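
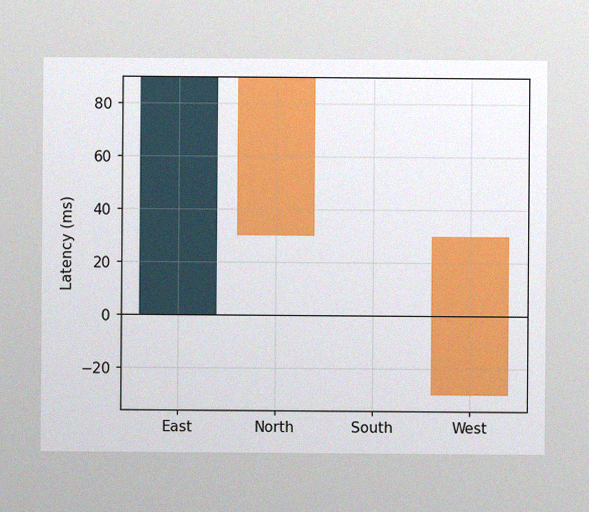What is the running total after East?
90ms

The image has some photo noise and uneven lighting. After East the running total reaches 90ms.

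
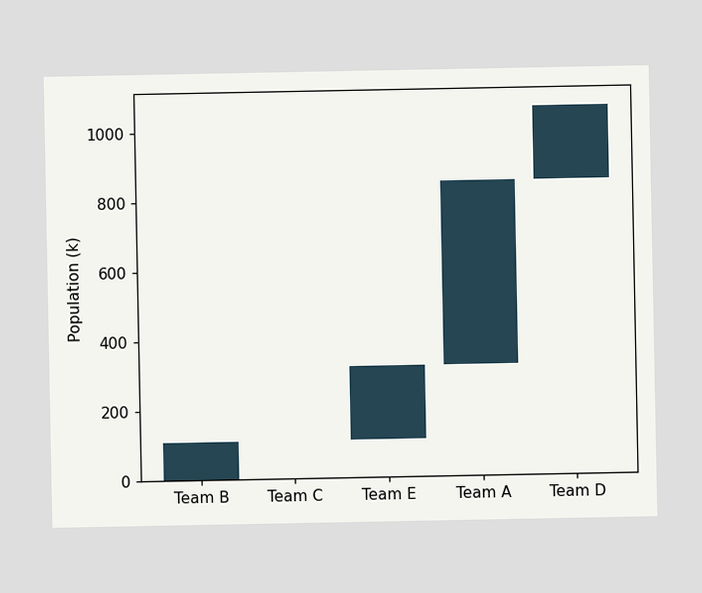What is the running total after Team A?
After Team A the running total reaches 848k.

848k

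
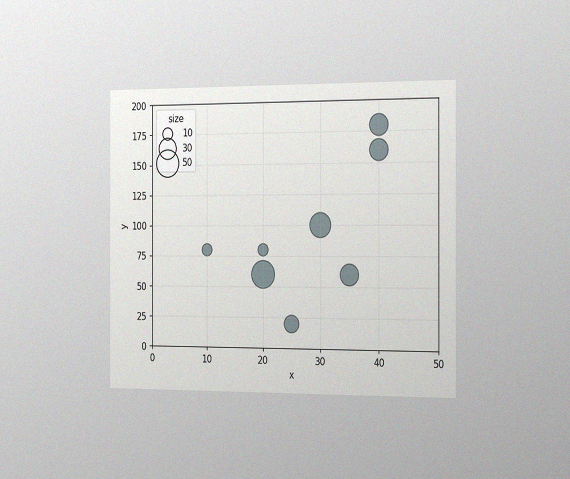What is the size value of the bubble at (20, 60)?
50

The chart is viewed slightly from the right, with some photo noise. Matching the bubble at (20, 60) against the size legend gives 50.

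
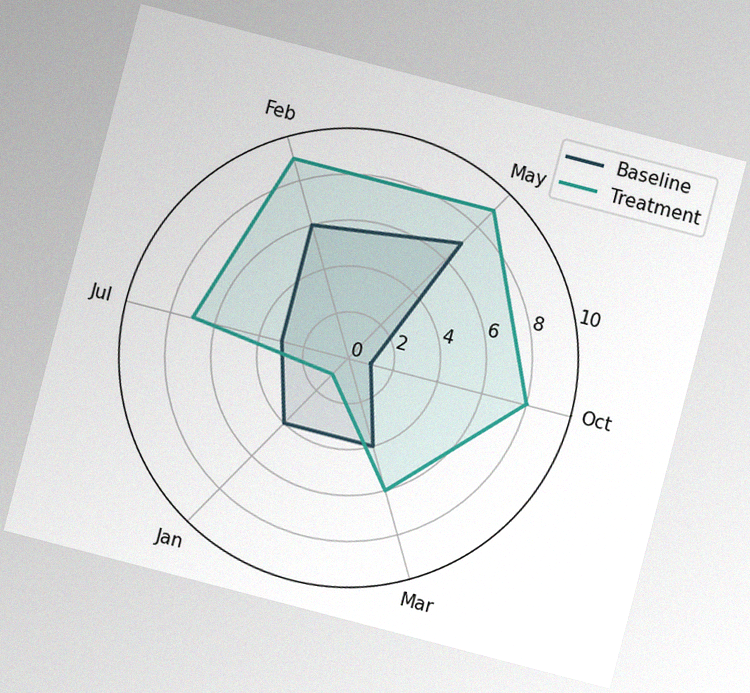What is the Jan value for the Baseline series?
The chart is tilted about 15° clockwise, with some photo noise. On the Jan axis, Baseline reaches 4.

4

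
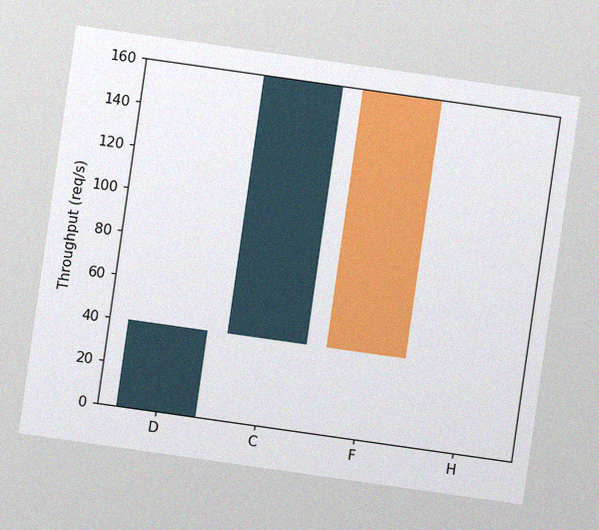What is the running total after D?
The chart is tilted about 8° clockwise, with some photo noise. After D the running total reaches 40req/s.

40req/s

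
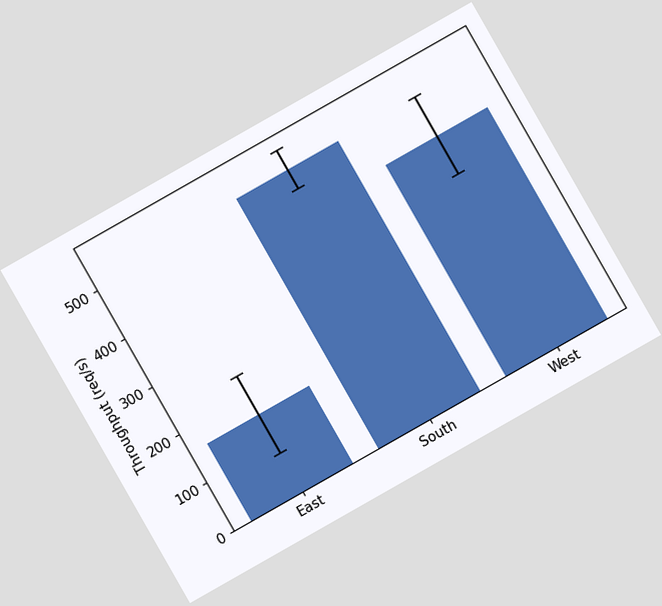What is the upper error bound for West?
The chart is tilted about 30° counter-clockwise. The West bar's upper whisker reaches 520req/s.

520req/s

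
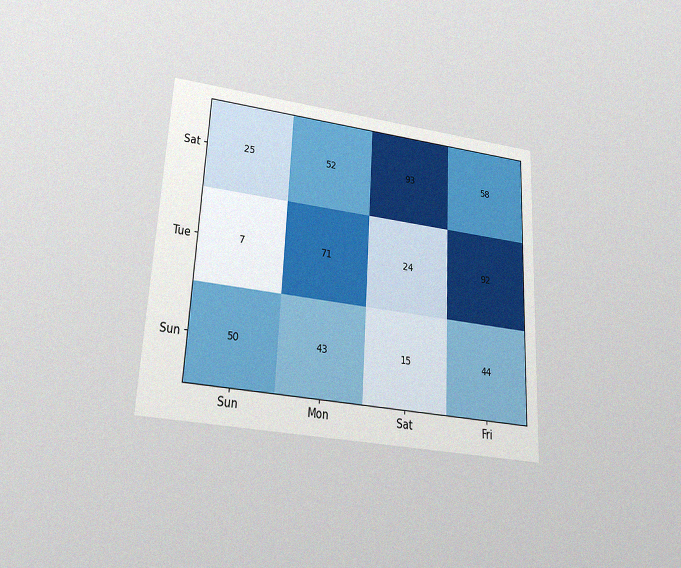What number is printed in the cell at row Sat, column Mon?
52

The chart is tilted about 3° clockwise and viewed slightly from below, with some photo noise. The (Sat, Mon) cell reads 52.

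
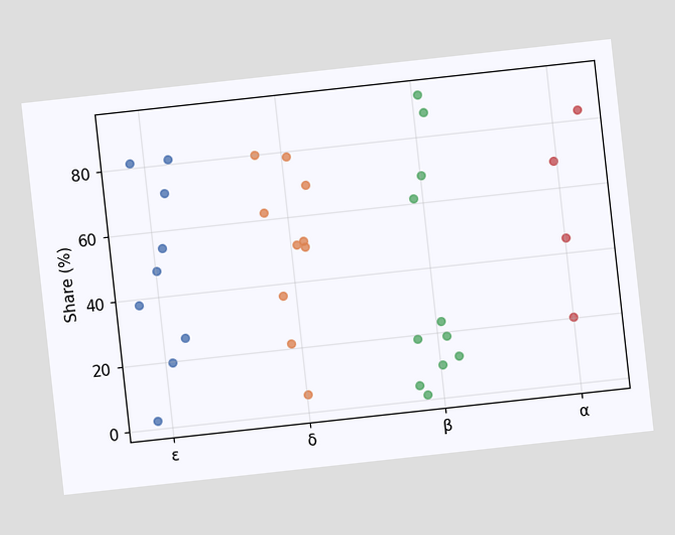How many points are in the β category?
11

The chart is tilted about 6° counter-clockwise. Counting the markers in the β column gives 11.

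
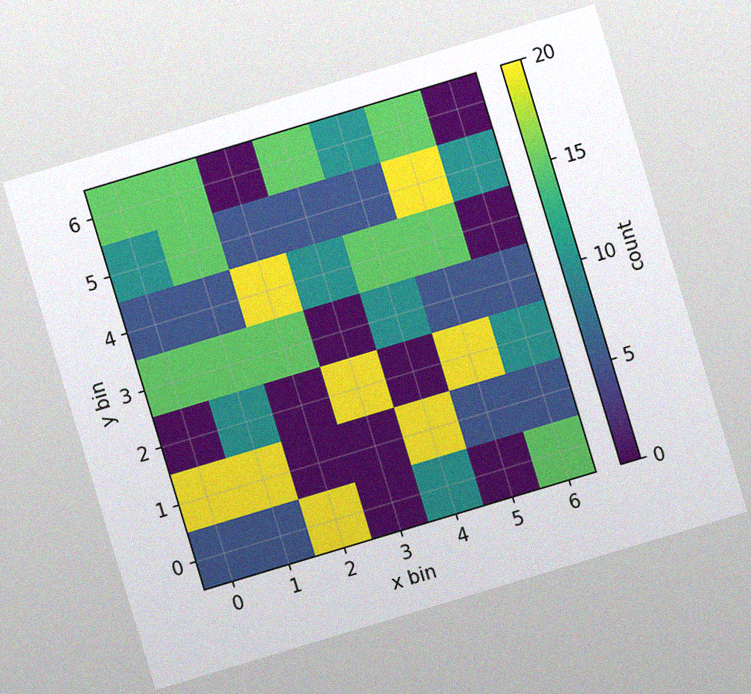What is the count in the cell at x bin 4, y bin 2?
The chart is tilted about 17° counter-clockwise, with some photo noise. Matching the cell (4, 2) against the colorbar gives 0.

0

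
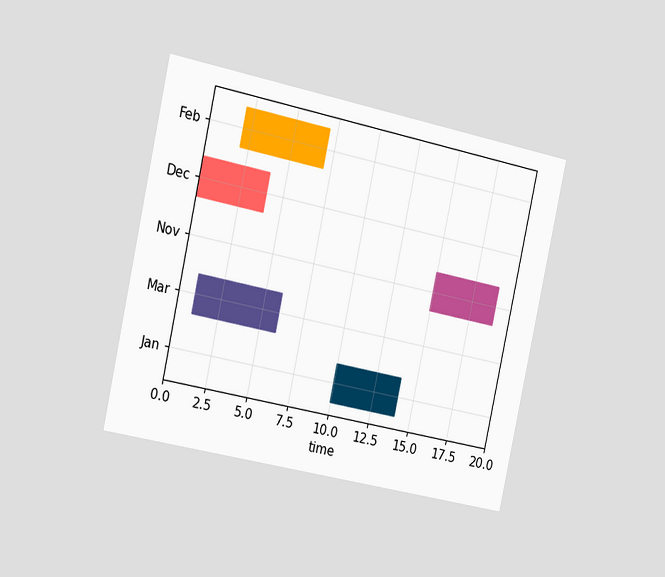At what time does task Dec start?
0

The chart is tilted about 12° clockwise and viewed slightly from the left. The Dec bar begins at t=0.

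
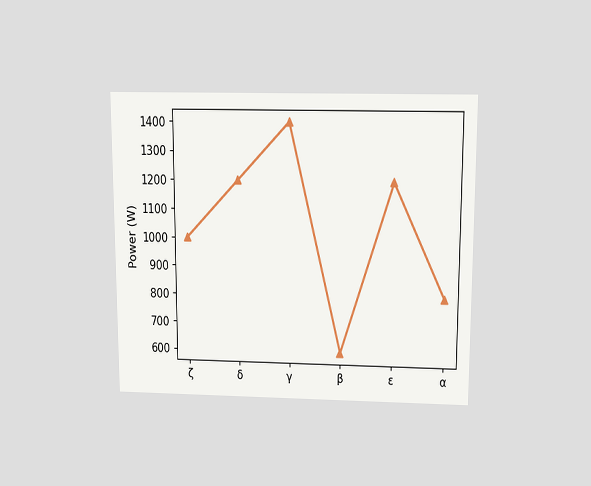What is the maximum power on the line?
The chart is viewed slightly from above. The highest point is at γ, and reading across to the y-axis gives 1400W.

1400W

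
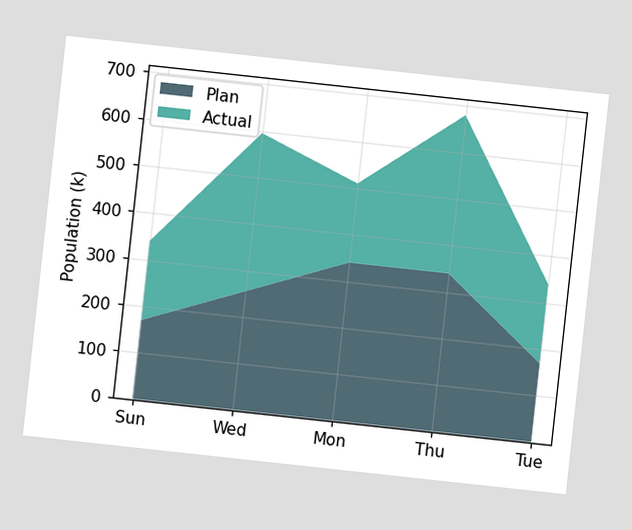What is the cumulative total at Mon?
The chart is tilted about 6° clockwise. The stacked total at Mon reaches 510k.

510k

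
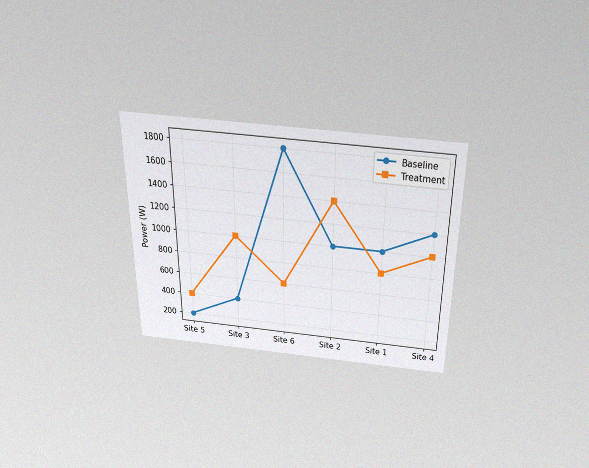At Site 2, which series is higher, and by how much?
The chart is viewed slightly from above, with some photo noise. At Site 2, Treatment sits above the other line by 400W.

Treatment, by 400W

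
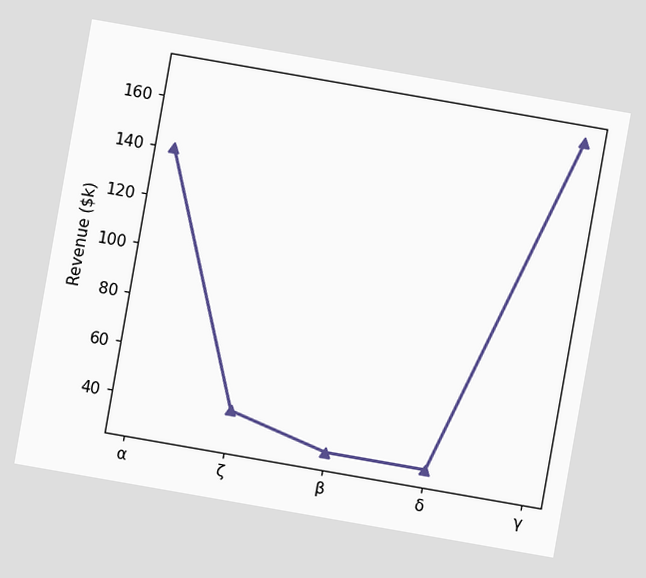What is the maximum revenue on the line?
The chart is tilted about 10° clockwise. The highest point is at γ, and reading across to the y-axis gives $170k.

$170k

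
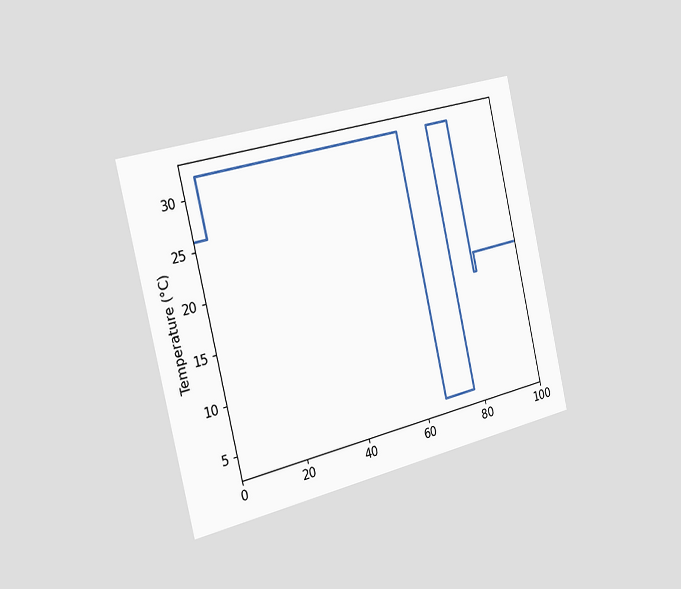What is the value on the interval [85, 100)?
The chart is tilted about 13° counter-clockwise and viewed slightly from the left. On [85, 100) the step sits at 18°C.

18°C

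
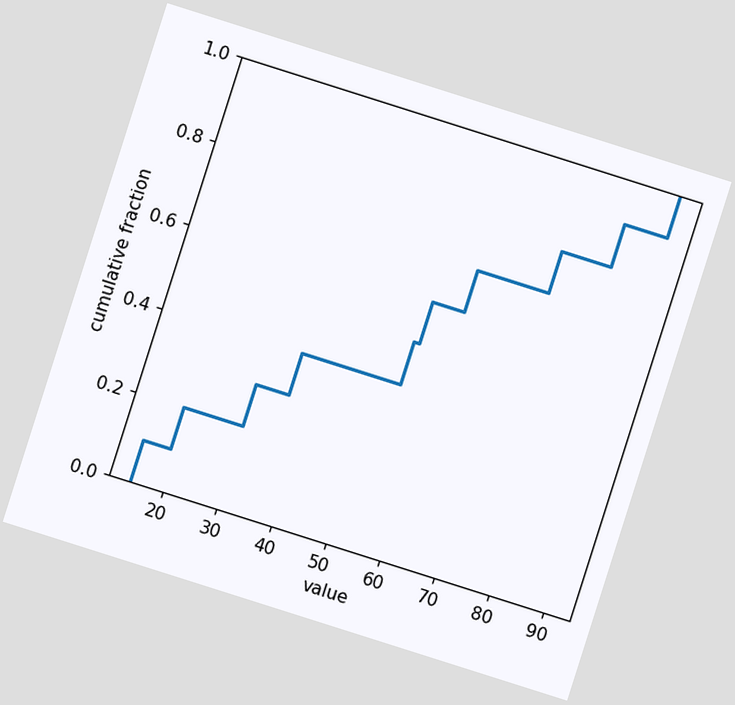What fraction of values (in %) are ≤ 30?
30%

The chart is tilted about 18° clockwise. At x=30 the ECDF step is at 30%.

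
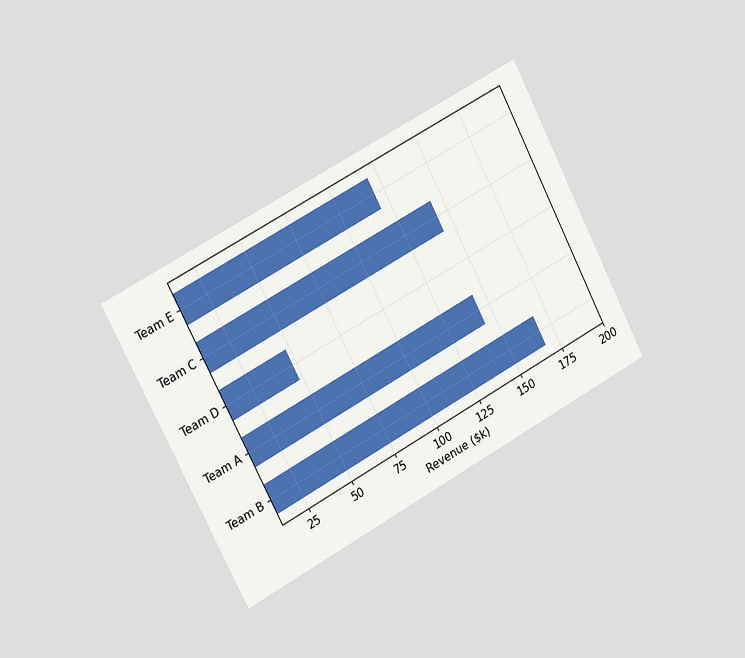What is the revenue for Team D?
The chart is tilted about 28° counter-clockwise and viewed slightly from the left. Reading along the chart's x-axis, the Team D bar reaches $48k.

$48k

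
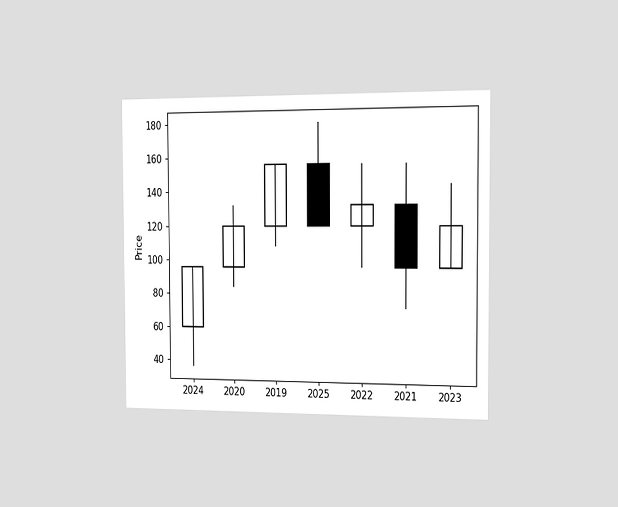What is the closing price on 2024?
96

The chart is viewed slightly from the right. The 2024 candle closes at 96.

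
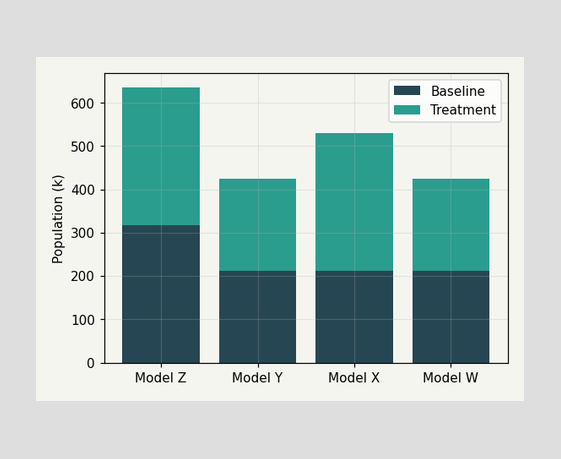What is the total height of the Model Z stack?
636k

The Model Z stack's top reaches 636k on the y-axis.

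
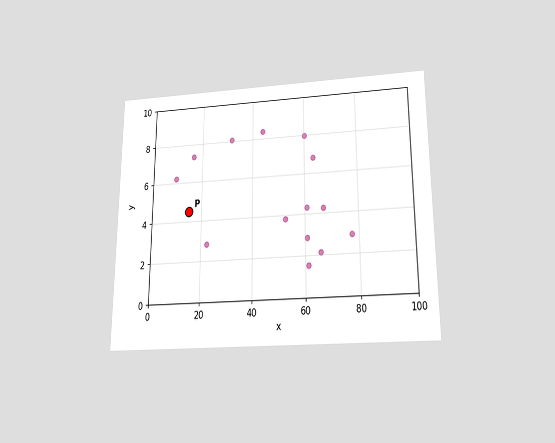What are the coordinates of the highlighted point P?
(15, 4.5)

The chart is viewed slightly from below. Following the gridlines from P to each axis, P sits at (15, 4.5).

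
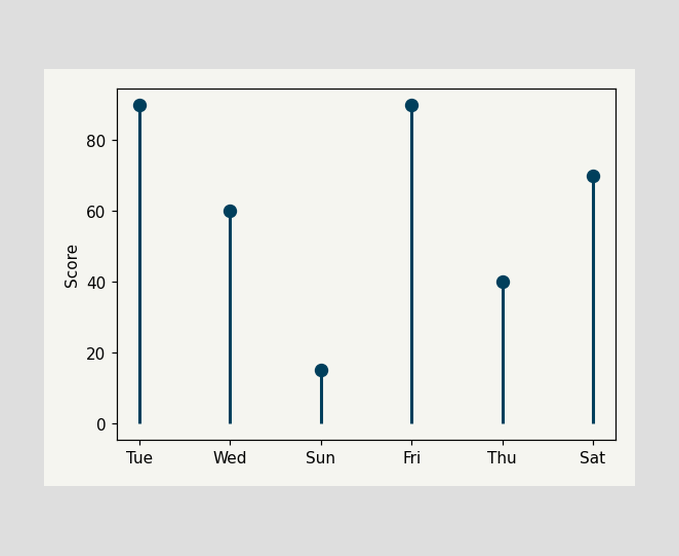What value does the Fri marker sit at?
The Fri marker sits at 90.

90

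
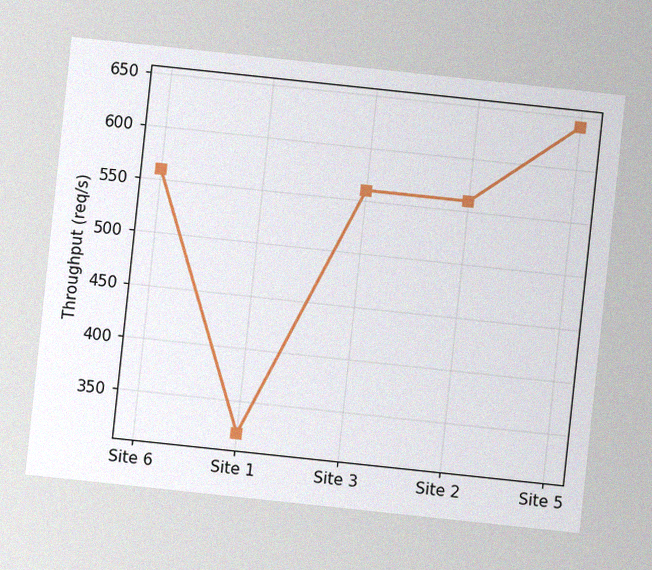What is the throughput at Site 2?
560req/s

The chart is tilted about 6° clockwise, with some photo noise. At Site 2, the line is at 560req/s.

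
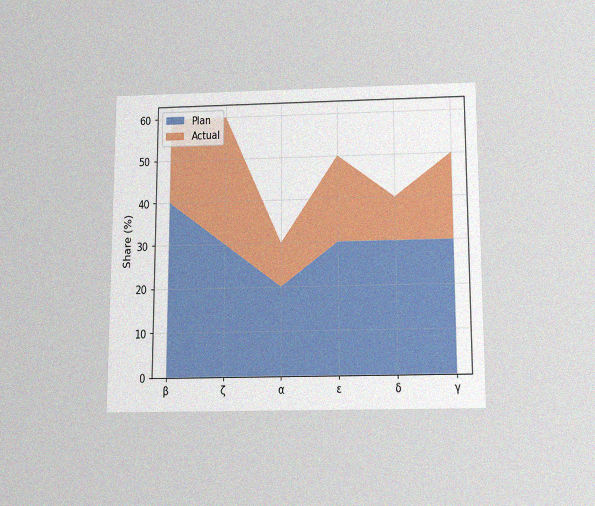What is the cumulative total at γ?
50%

The chart is viewed slightly from below, with some photo noise. The stacked total at γ reaches 50%.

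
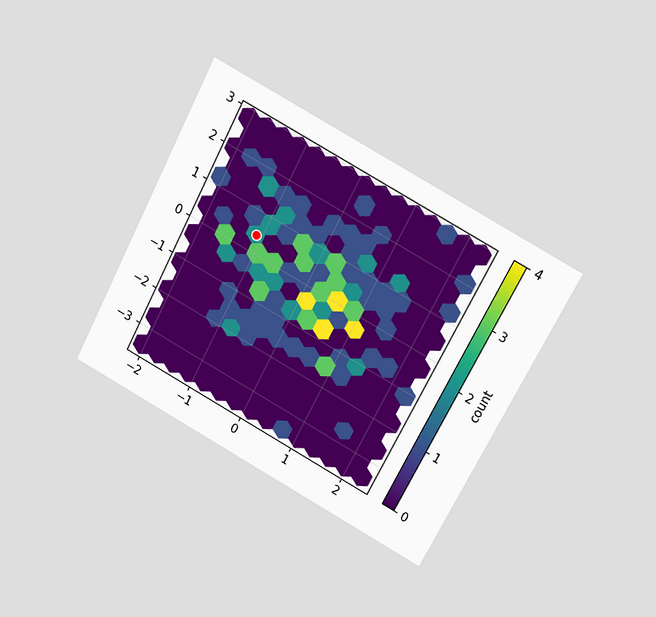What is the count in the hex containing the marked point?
2

The chart is tilted about 28° clockwise and viewed at a slight angle. The marked hex reads 2 on the colorbar.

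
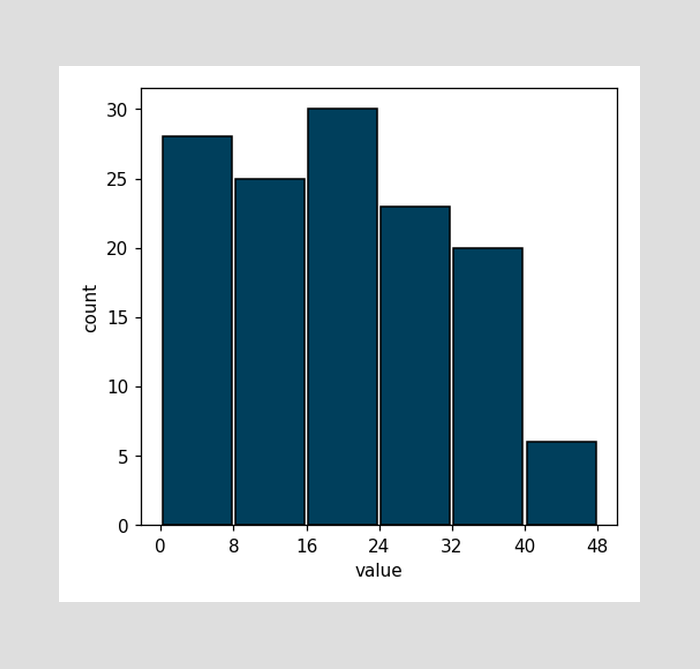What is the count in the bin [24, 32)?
The [24, 32) bin has height 23.

23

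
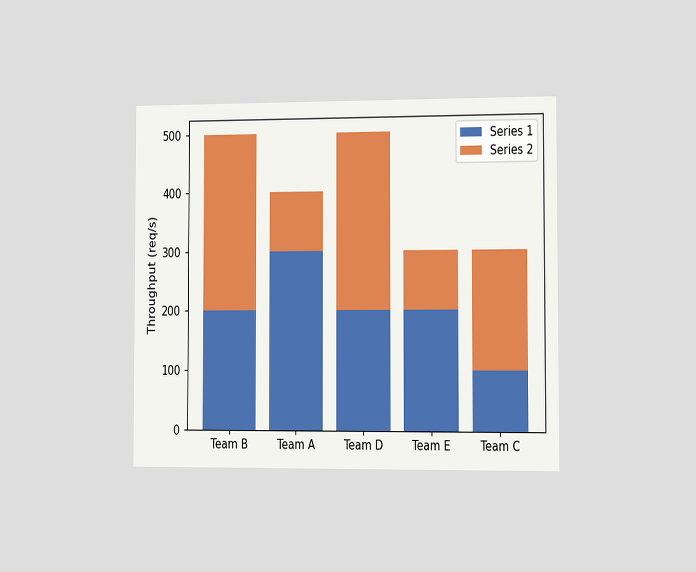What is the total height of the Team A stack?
400req/s

The chart is viewed slightly from the right. The Team A stack's top reaches 400req/s on the y-axis.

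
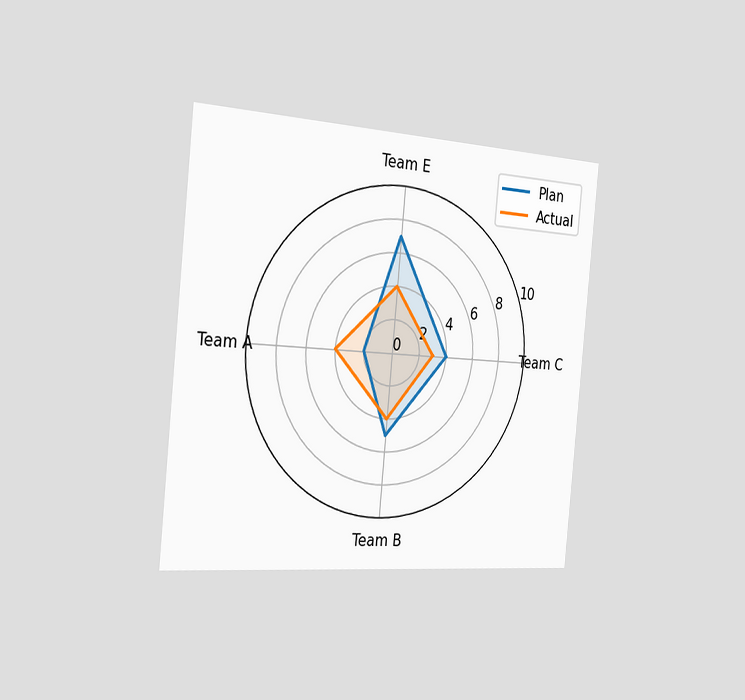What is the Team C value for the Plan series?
The chart is tilted about 5° clockwise and viewed slightly from the left. On the Team C axis, Plan reaches 4.

4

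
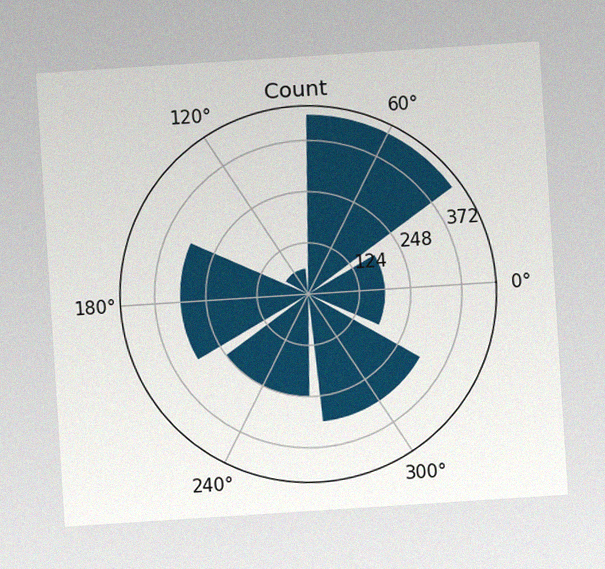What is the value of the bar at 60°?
434

The chart is tilted about 4° counter-clockwise, with some photo noise. The bar at 60° reaches 434 on the radial axis.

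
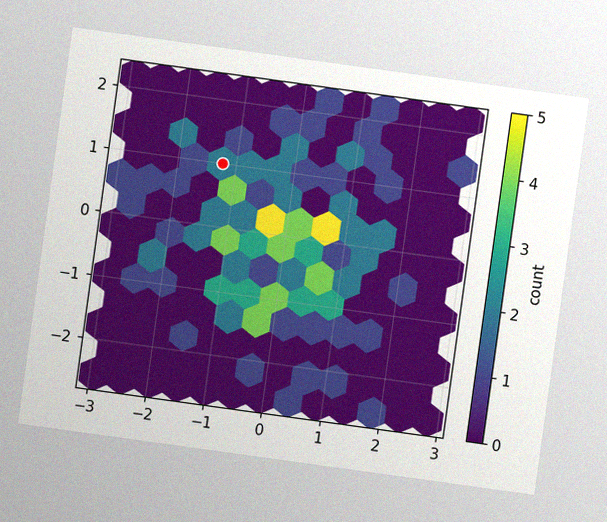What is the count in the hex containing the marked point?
2

The chart is tilted about 8° clockwise, with some photo noise. The marked hex reads 2 on the colorbar.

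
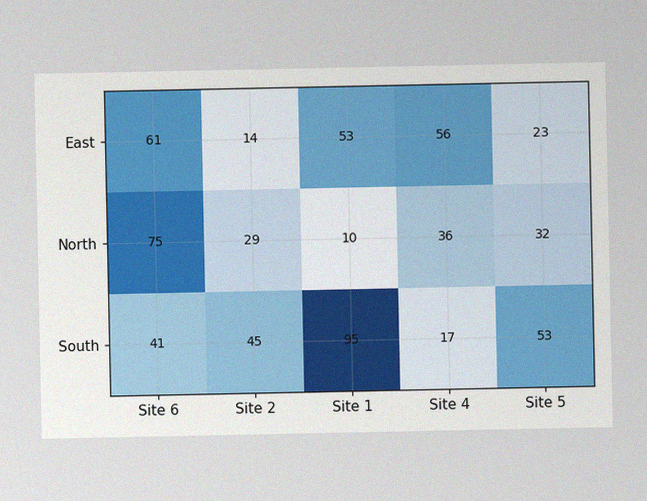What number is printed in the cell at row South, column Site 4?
17

The image has some photo noise and uneven lighting. The (South, Site 4) cell reads 17.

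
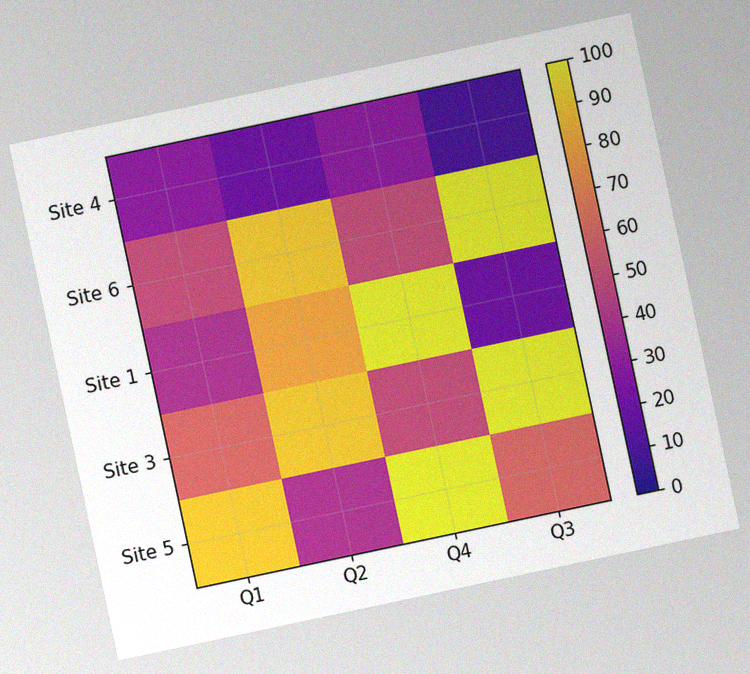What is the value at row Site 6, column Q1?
The chart is tilted about 12° counter-clockwise, with some photo noise. Matching cell (Site 6, Q1) against the colorbar gives 50.

50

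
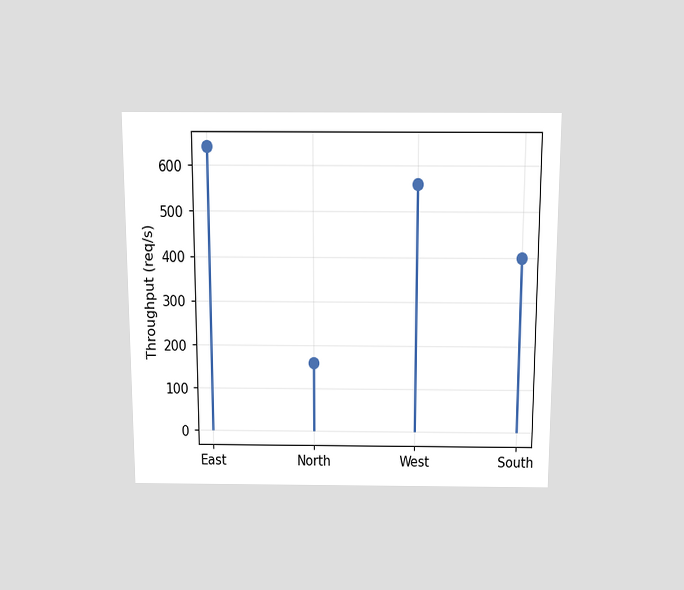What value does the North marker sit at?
The chart is viewed slightly from above. The North marker sits at 160req/s.

160req/s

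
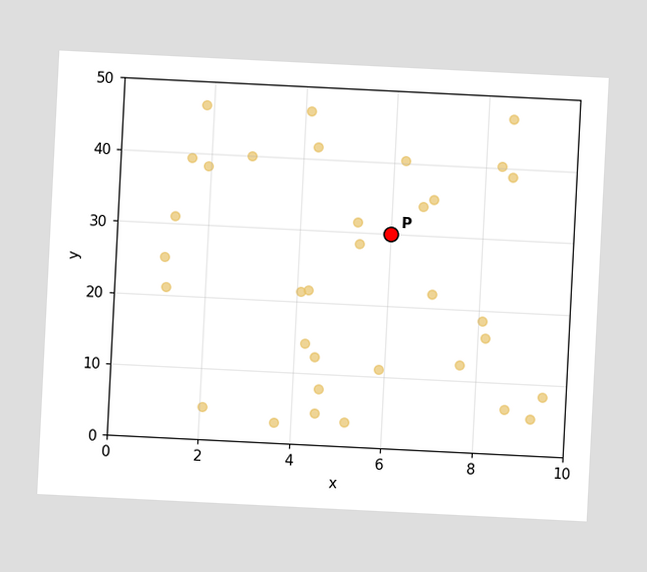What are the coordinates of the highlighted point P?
The chart is tilted about 3° clockwise. Following the gridlines from P to each axis, P sits at (6, 30).

(6, 30)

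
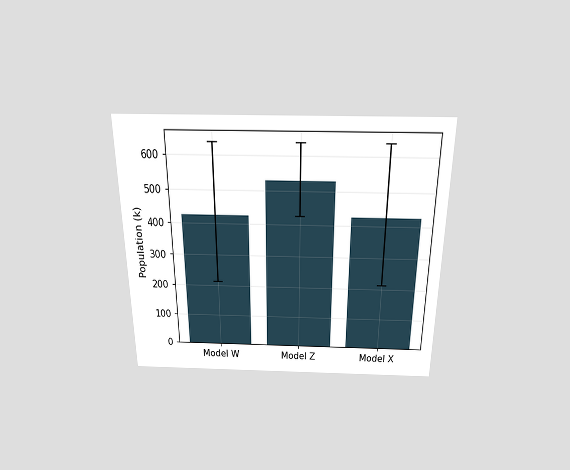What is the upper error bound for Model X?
636k

The chart is viewed slightly from above. The Model X bar's upper whisker reaches 636k.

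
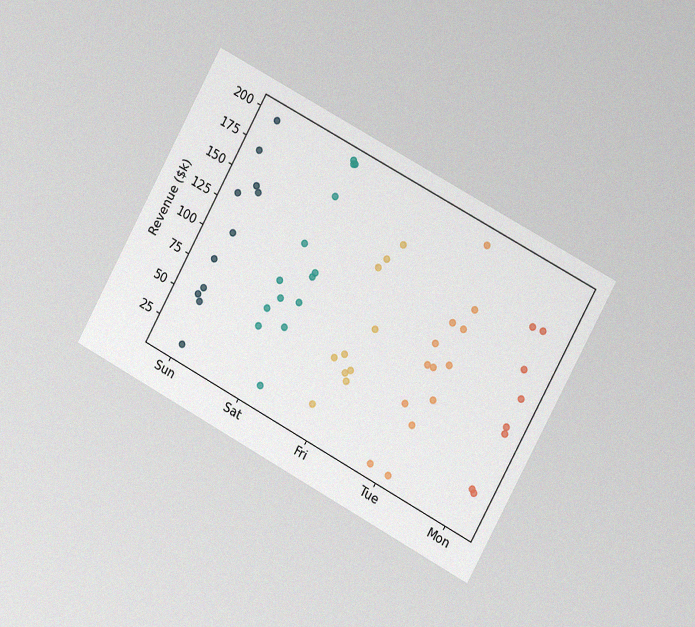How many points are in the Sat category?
14

The chart is tilted about 29° clockwise and viewed slightly from the right, with some photo noise. Counting the markers in the Sat column gives 14.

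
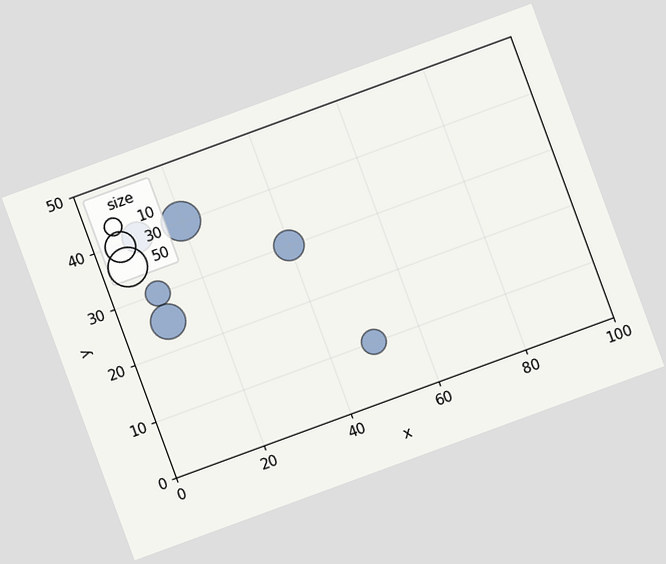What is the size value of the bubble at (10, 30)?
The chart is tilted about 20° counter-clockwise. Matching the bubble at (10, 30) against the size legend gives 20.

20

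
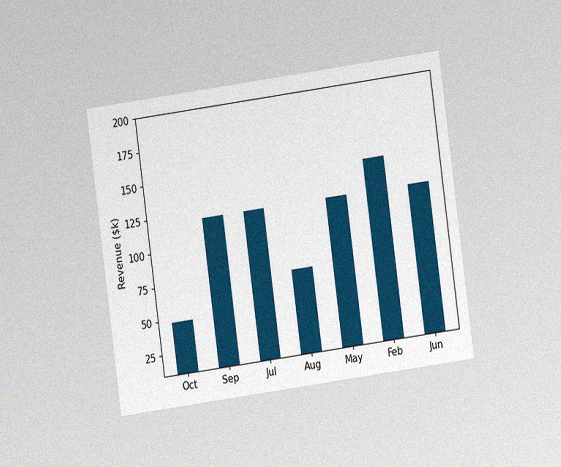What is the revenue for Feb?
The chart is tilted about 8° counter-clockwise and viewed at a slight angle, with some photo noise. Reading along the chart's y-axis, the Feb bar reaches $144k.

$144k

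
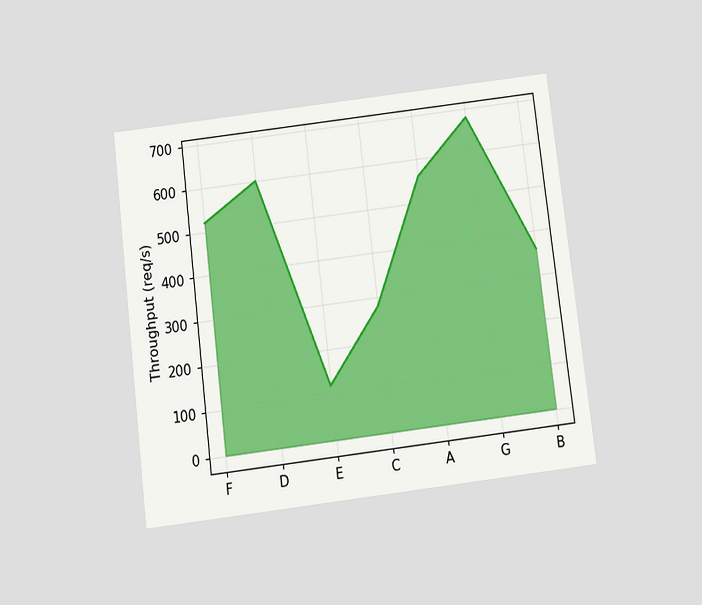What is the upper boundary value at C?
280req/s

The chart is tilted about 7° counter-clockwise and viewed slightly from below. At C the upper boundary is at 280req/s.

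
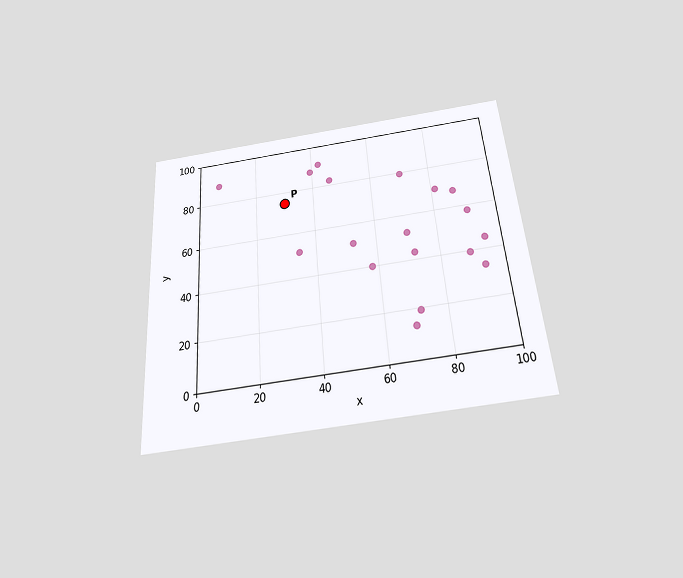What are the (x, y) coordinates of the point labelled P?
(30, 75)

The chart is tilted about 4° counter-clockwise and viewed slightly from below. Following the gridlines from P to each axis, P sits at (30, 75).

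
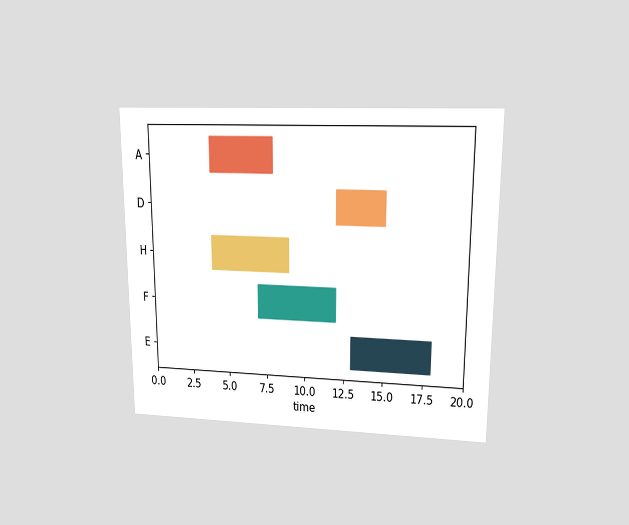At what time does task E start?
The chart is viewed at a slight angle. The E bar begins at t=13.

13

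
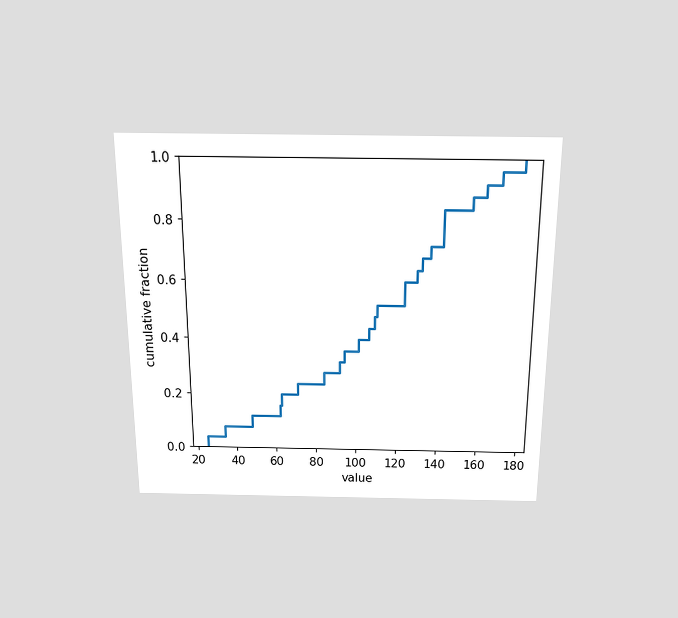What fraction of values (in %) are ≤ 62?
16%

The chart is viewed slightly from above. At x=62 the ECDF step is at 16%.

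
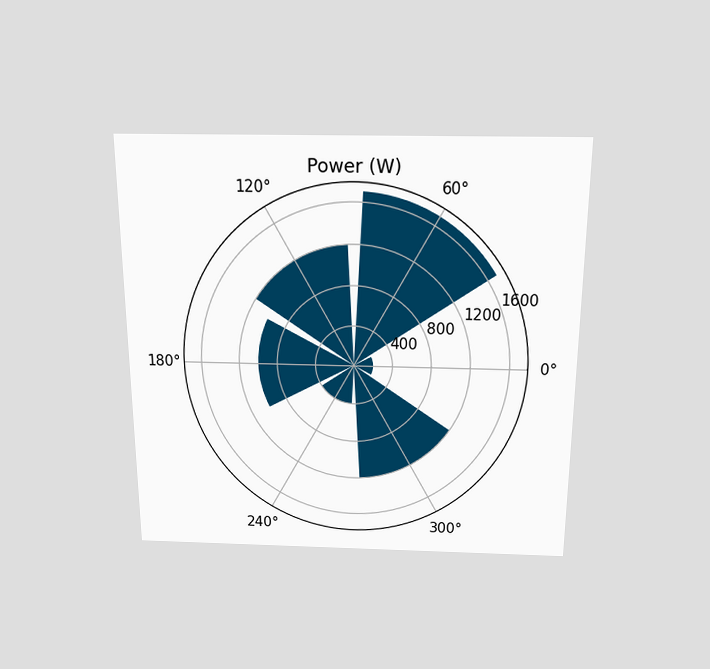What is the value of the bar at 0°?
The chart is viewed slightly from above. The bar at 0° reaches 200W on the radial axis.

200W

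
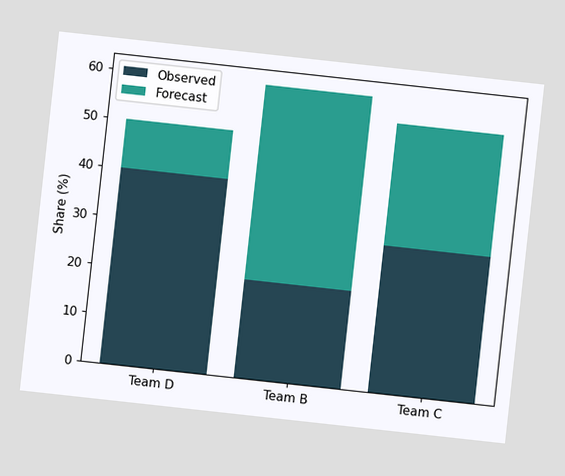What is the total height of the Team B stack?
The chart is tilted about 6° clockwise. The Team B stack's top reaches 60% on the y-axis.

60%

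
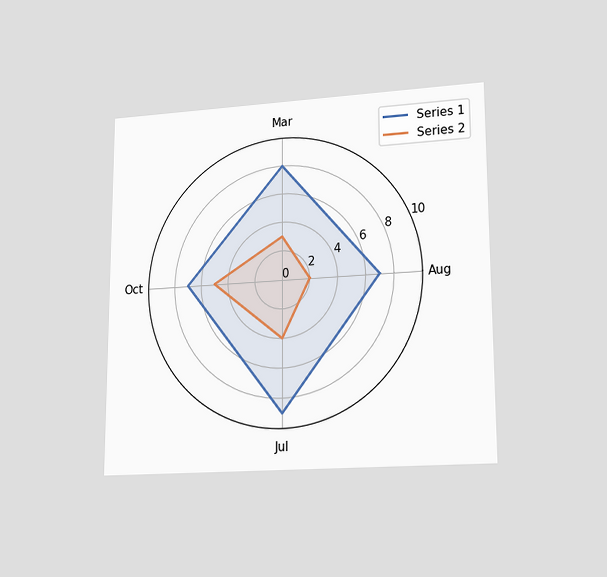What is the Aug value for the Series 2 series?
The chart is viewed at a slight angle. On the Aug axis, Series 2 reaches 2.

2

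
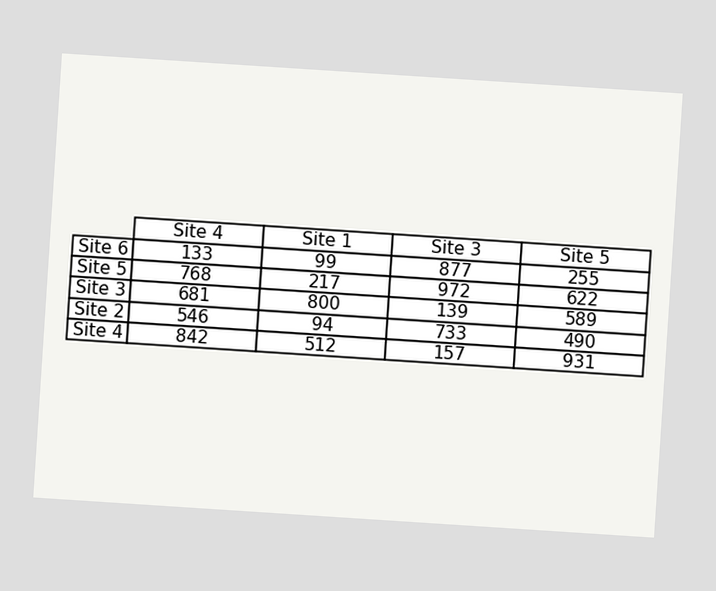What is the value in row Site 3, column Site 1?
The chart is tilted about 4° clockwise. The (Site 3, Site 1) cell reads 800.

800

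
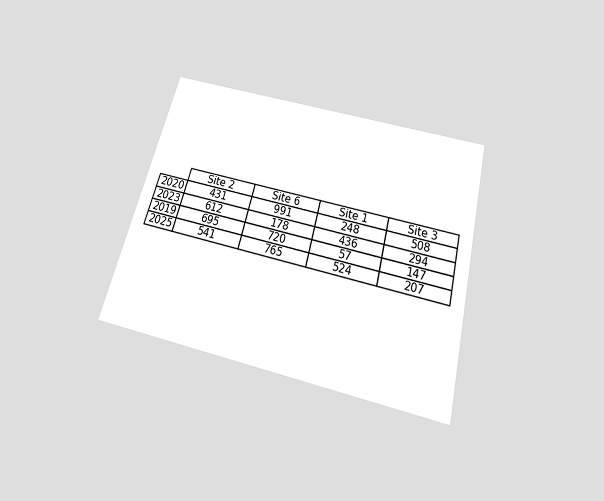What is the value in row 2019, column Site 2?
695

The chart is tilted about 14° clockwise and viewed slightly from below. The (2019, Site 2) cell reads 695.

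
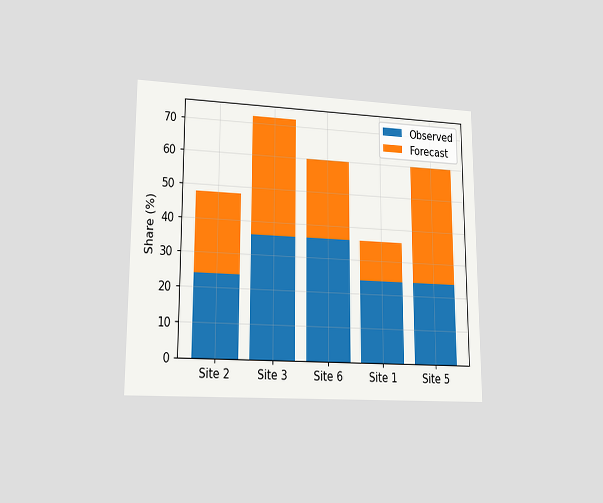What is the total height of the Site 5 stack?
The chart is viewed at a slight angle. The Site 5 stack's top reaches 60% on the y-axis.

60%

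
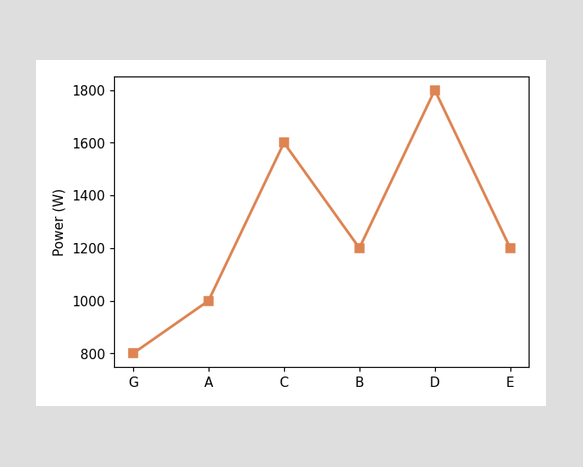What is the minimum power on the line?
The lowest point is at G, and reading across to the y-axis gives 800W.

800W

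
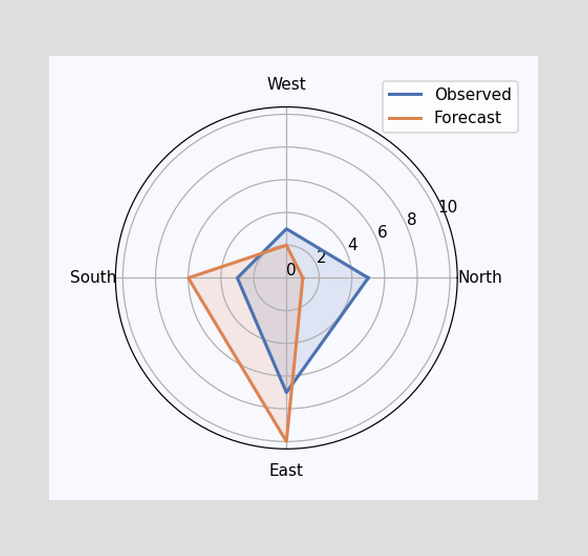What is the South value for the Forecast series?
6

On the South axis, Forecast reaches 6.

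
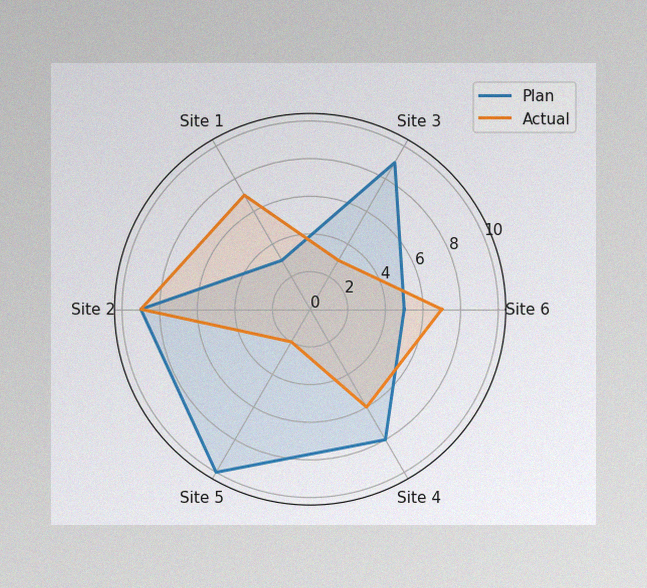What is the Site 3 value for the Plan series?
The image has some photo noise and uneven lighting. On the Site 3 axis, Plan reaches 9.

9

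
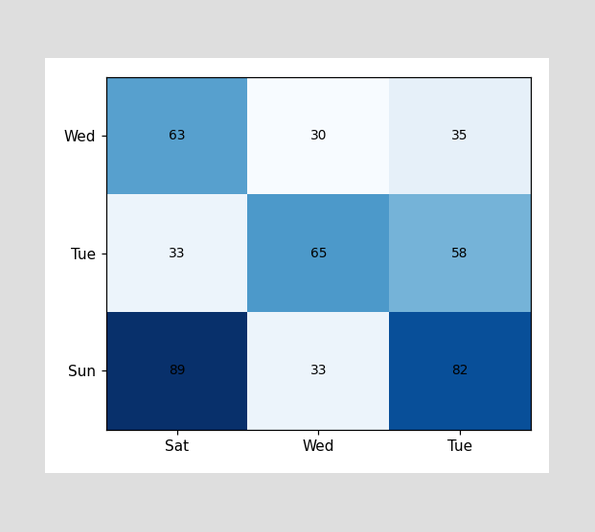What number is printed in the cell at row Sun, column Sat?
89

The (Sun, Sat) cell reads 89.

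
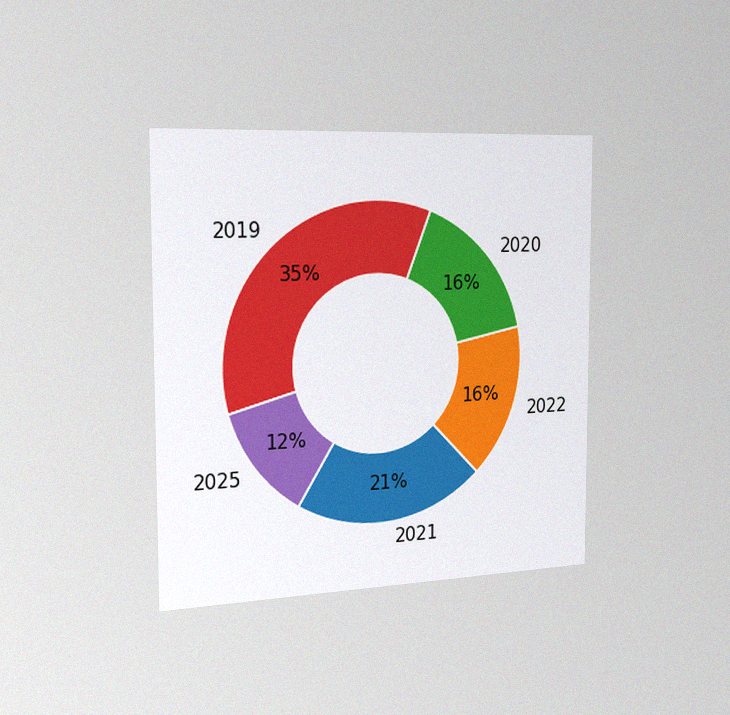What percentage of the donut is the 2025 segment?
12%

The chart is viewed slightly from the left, with some photo noise. The 2025 segment takes up 12% of the ring.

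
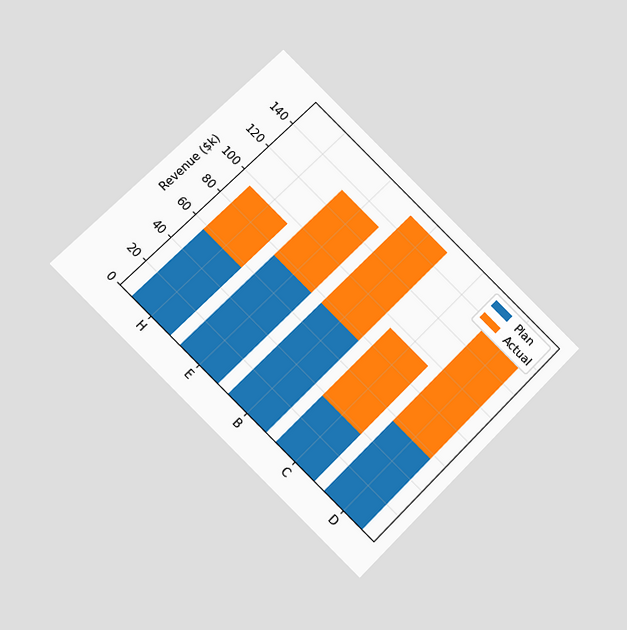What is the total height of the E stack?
The chart is tilted about 45° clockwise and viewed at a slight angle. The E stack's top reaches $133k on the y-axis.

$133k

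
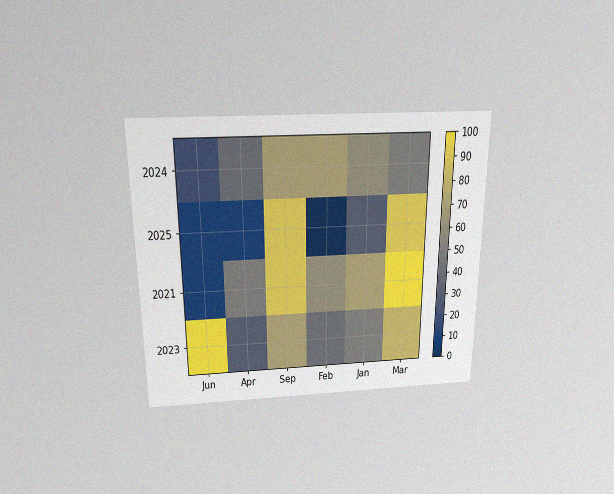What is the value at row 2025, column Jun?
The chart is viewed slightly from above, with some photo noise. Matching cell (2025, Jun) against the colorbar gives 10.

10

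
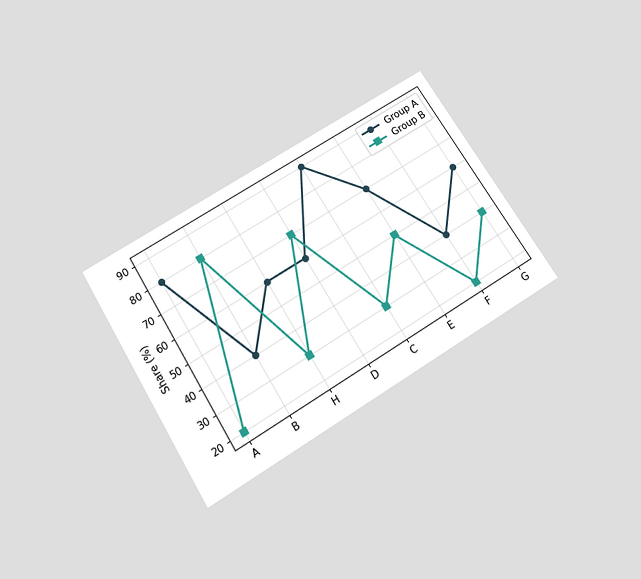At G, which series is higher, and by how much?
The chart is tilted about 32° counter-clockwise and viewed slightly from below. At G, Group A sits above the other line by 20%.

Group A, by 20%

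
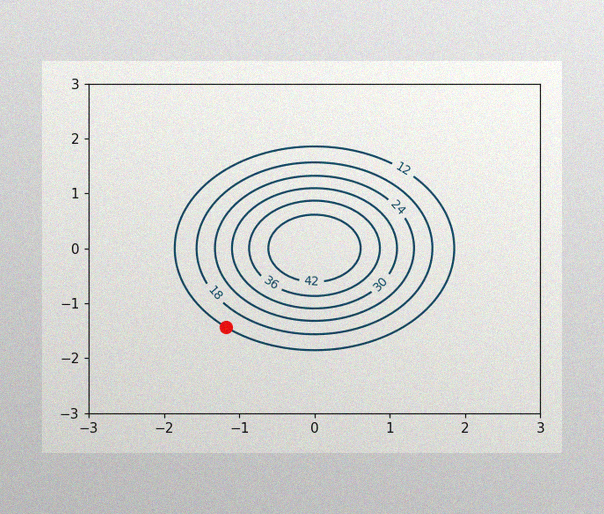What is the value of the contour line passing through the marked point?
12

The image has some photo noise and uneven lighting. The marked point sits on the contour labelled 12.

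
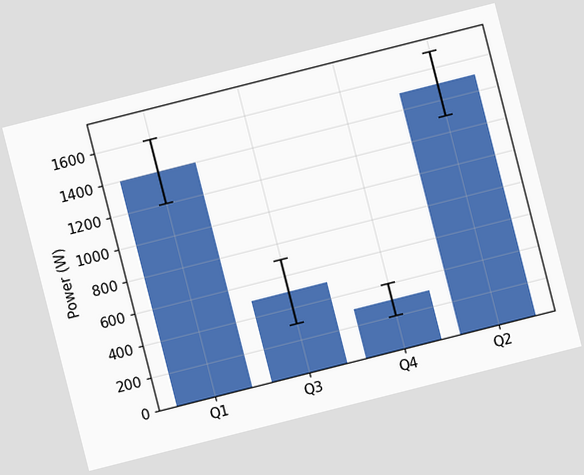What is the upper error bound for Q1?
1600W

The chart is tilted about 14° counter-clockwise. The Q1 bar's upper whisker reaches 1600W.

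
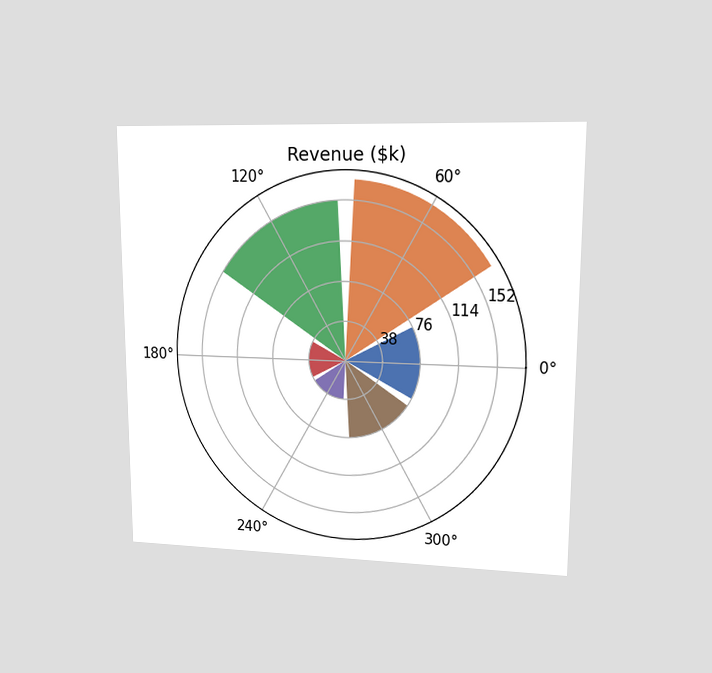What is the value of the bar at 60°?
The chart is viewed at a slight angle. The bar at 60° reaches $171k on the radial axis.

$171k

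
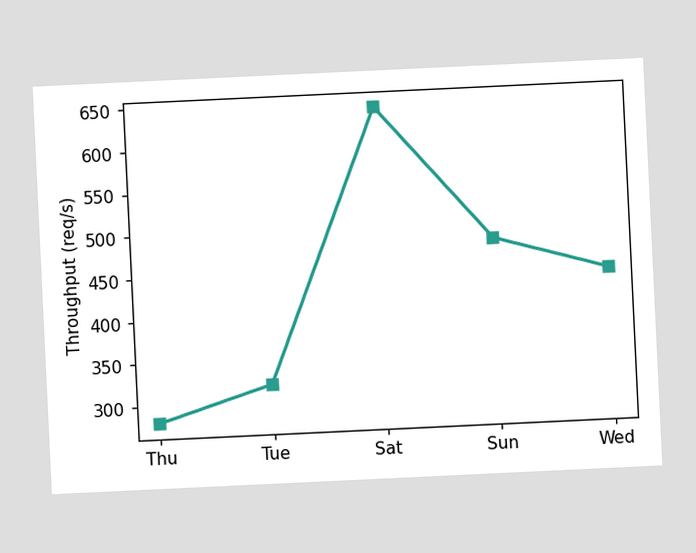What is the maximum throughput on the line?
The chart is tilted about 3° counter-clockwise. The highest point is at Sat, and reading across to the y-axis gives 640req/s.

640req/s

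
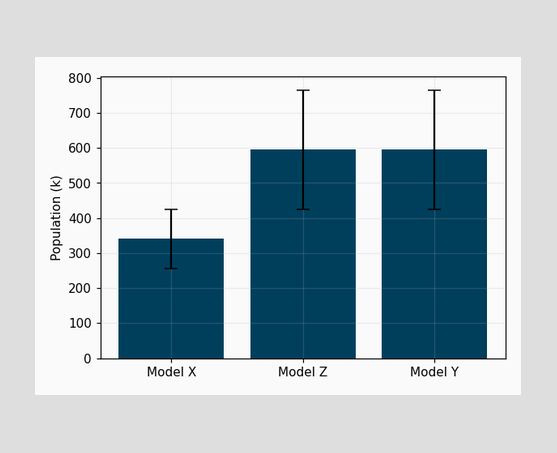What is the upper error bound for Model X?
The Model X bar's upper whisker reaches 425k.

425k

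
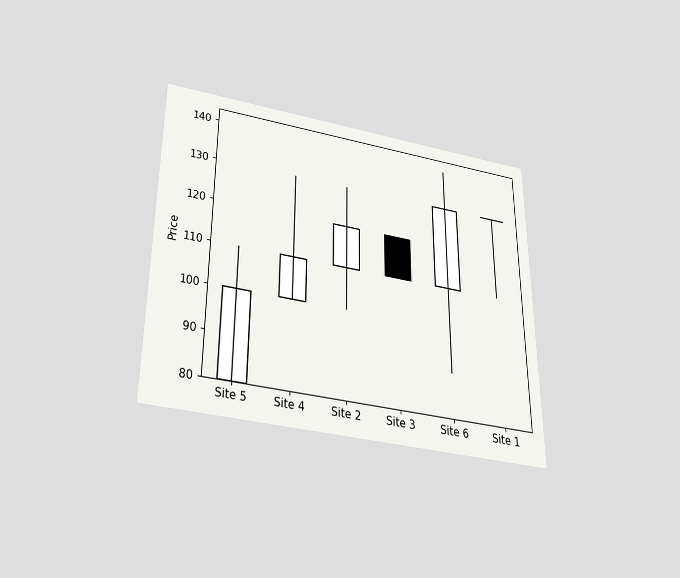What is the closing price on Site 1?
130

The chart is viewed slightly from below. The Site 1 candle closes at 130.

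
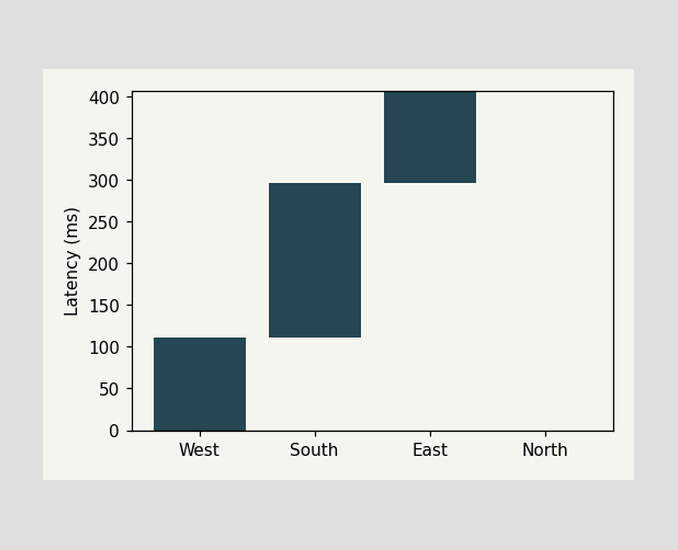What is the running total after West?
111ms

After West the running total reaches 111ms.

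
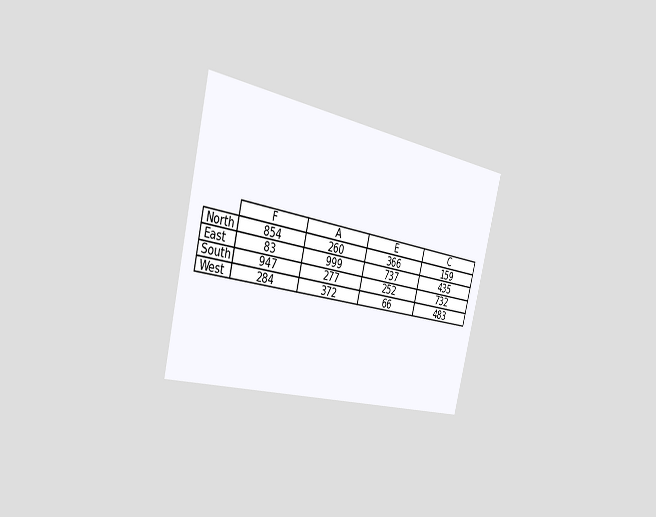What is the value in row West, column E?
The chart is tilted about 14° clockwise and viewed slightly from the left. The (West, E) cell reads 66.

66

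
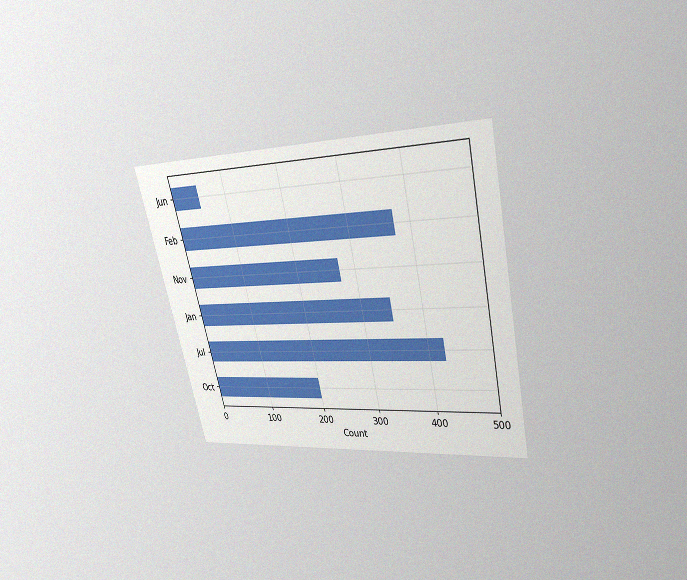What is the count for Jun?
50

The chart is tilted about 13° counter-clockwise and viewed slightly from above, with some photo noise. Reading along the chart's x-axis, the Jun bar reaches 50.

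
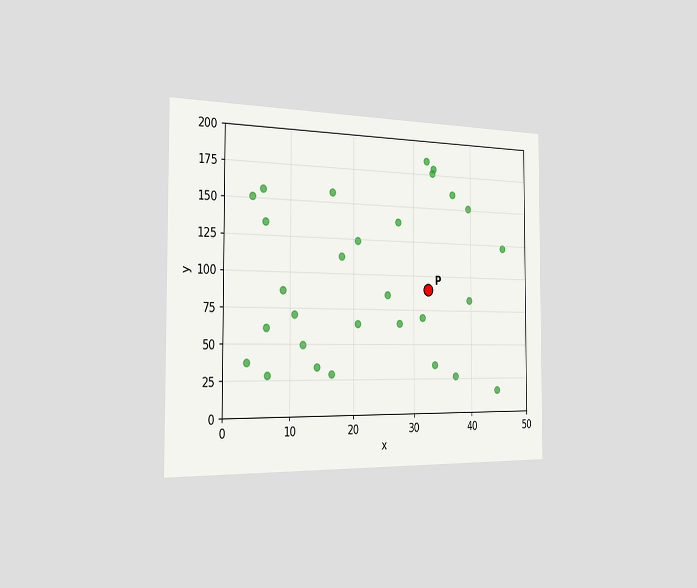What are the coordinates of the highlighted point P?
The chart is viewed slightly from the left. Following the gridlines from P to each axis, P sits at (32.5, 90).

(32.5, 90)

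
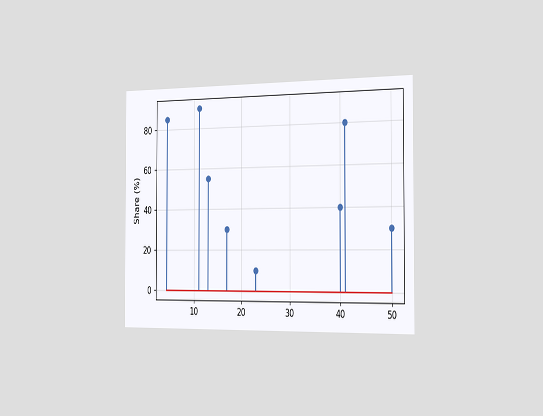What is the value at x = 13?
The chart is viewed slightly from the right. The stem at x=13 reaches 55%.

55%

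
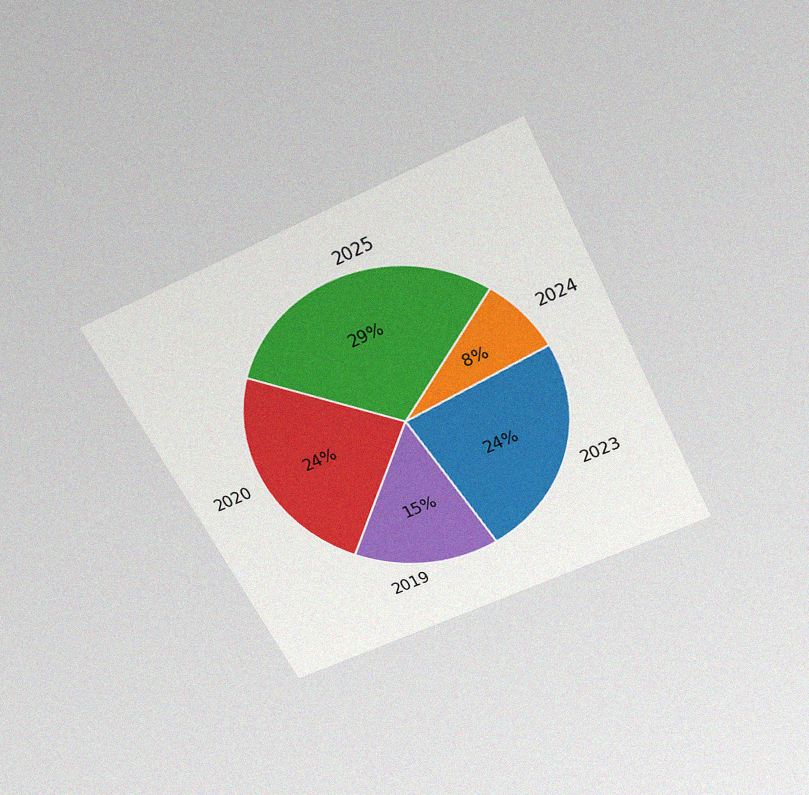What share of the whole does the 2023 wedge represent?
The chart is tilted about 27° counter-clockwise and viewed slightly from above, with some photo noise. The 2023 slice takes up 24% of the pie.

24%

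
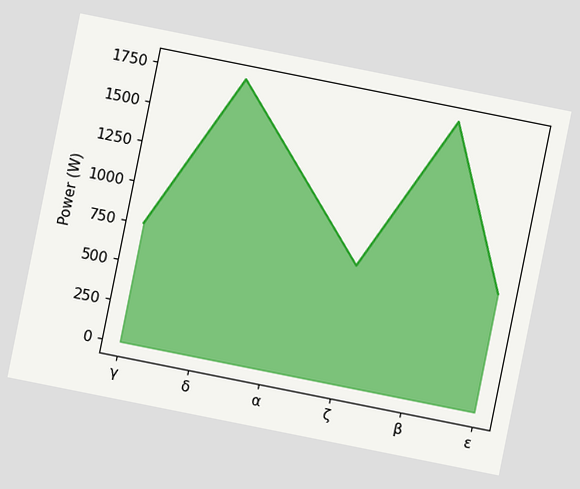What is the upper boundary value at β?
1750W

The chart is tilted about 11° clockwise. At β the upper boundary is at 1750W.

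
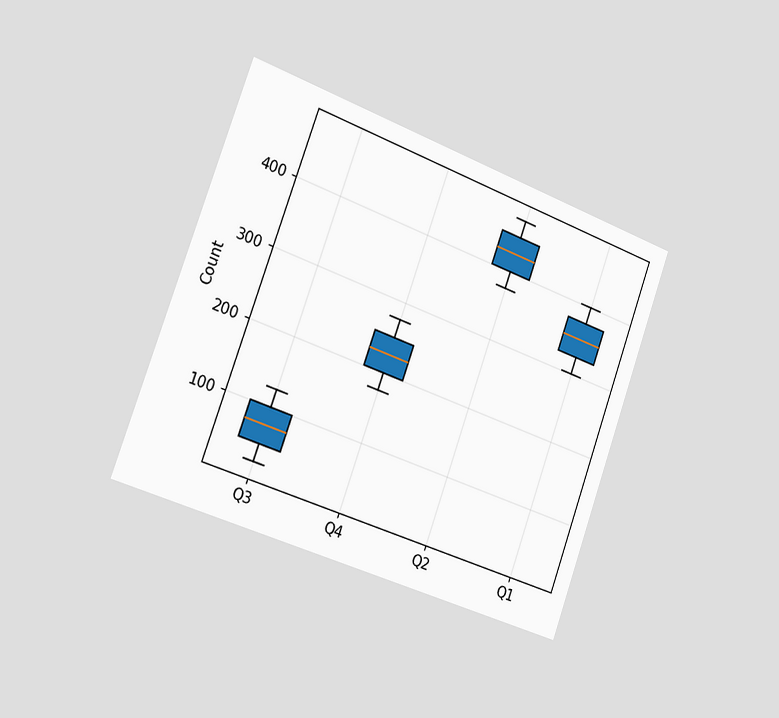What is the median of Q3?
The chart is tilted about 20° clockwise and viewed slightly from the left. The median line in the Q3 box sits at 75.

75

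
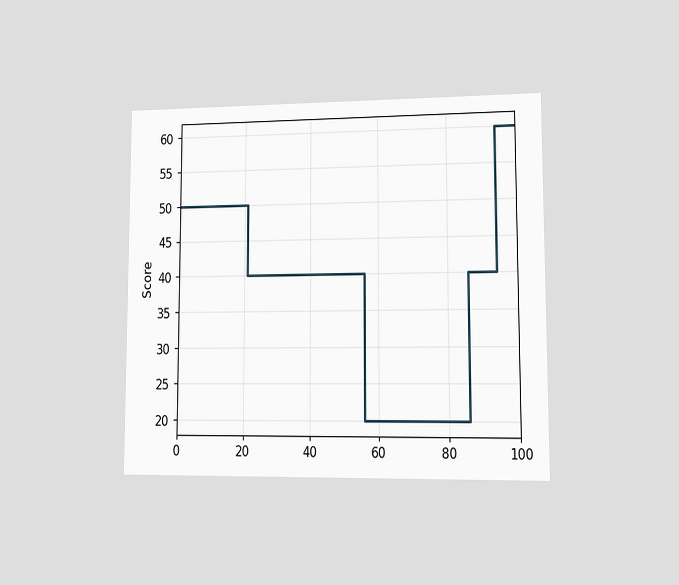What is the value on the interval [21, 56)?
40

The chart is viewed at a slight angle. On [21, 56) the step sits at 40.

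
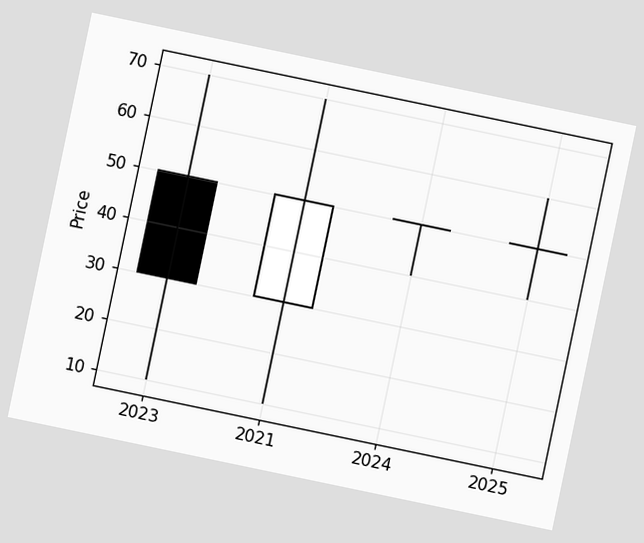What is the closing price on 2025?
50

The chart is tilted about 12° clockwise. The 2025 candle closes at 50.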